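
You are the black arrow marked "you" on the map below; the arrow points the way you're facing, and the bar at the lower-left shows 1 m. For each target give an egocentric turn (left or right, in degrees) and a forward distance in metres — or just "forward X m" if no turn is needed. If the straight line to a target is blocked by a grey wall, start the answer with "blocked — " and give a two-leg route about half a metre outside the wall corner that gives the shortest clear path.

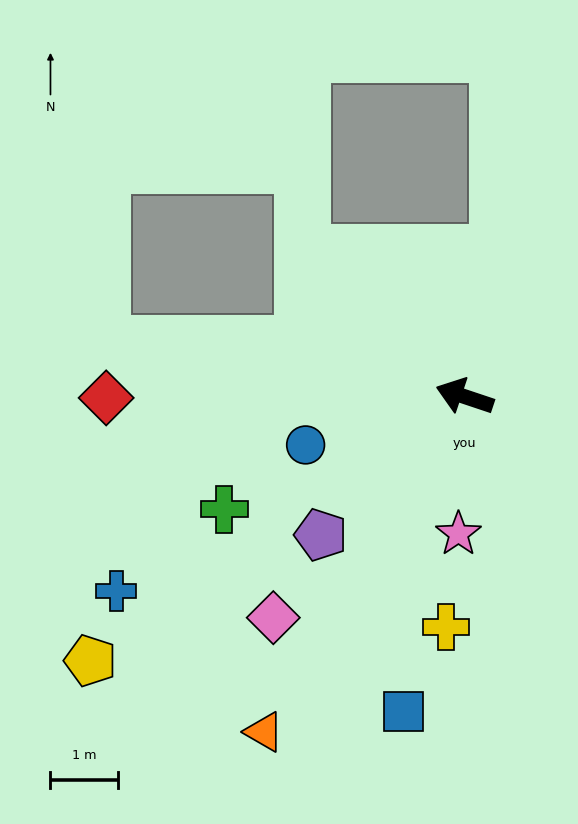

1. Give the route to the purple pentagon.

turn left 62°, forward 3.0 m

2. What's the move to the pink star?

turn left 106°, forward 2.0 m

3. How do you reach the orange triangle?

turn left 78°, forward 5.8 m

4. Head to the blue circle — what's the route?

turn left 35°, forward 2.5 m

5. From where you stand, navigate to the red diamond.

turn left 19°, forward 5.3 m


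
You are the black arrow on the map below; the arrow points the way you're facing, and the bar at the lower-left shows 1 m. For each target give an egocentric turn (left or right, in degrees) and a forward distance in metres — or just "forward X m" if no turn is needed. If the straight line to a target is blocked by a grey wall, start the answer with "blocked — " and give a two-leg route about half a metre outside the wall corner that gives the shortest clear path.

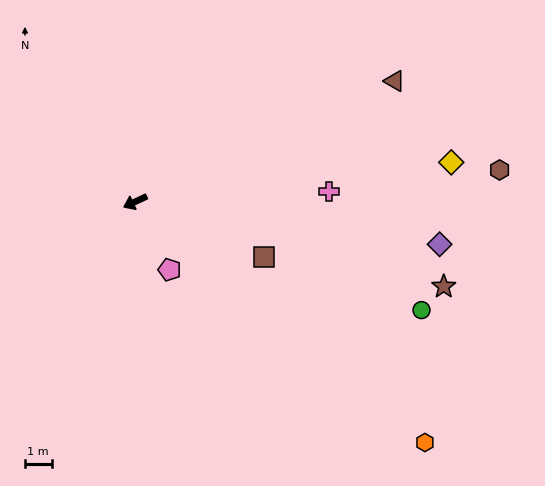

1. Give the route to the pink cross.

turn left 158°, forward 7.3 m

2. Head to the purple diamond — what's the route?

turn left 147°, forward 11.6 m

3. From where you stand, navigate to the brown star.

turn left 140°, forward 12.0 m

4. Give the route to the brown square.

turn left 132°, forward 5.3 m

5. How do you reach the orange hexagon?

turn left 115°, forward 14.2 m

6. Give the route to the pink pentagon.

turn left 92°, forward 2.9 m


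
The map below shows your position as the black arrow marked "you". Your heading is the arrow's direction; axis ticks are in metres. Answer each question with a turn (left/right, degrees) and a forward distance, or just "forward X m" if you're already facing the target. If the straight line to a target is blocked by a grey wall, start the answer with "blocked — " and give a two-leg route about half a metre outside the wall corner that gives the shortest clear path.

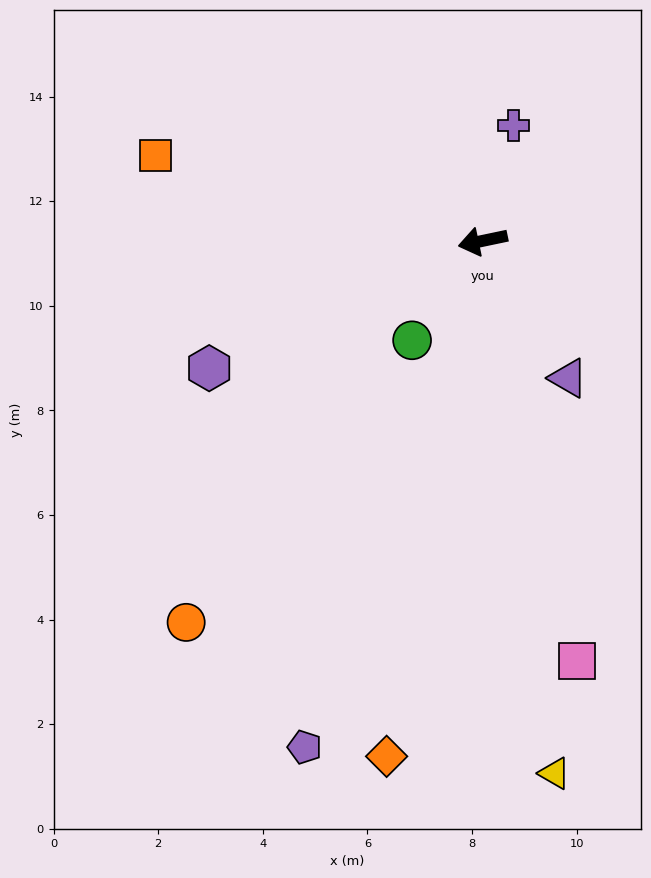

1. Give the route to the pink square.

turn left 91°, forward 8.2 m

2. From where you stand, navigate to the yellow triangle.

turn left 86°, forward 10.3 m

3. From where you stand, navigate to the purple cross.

turn right 117°, forward 2.3 m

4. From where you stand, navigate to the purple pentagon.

turn left 59°, forward 10.3 m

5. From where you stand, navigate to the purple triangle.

turn left 110°, forward 3.1 m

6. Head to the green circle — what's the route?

turn left 43°, forward 2.3 m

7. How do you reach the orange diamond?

turn left 68°, forward 10.0 m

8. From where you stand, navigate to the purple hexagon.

turn left 13°, forward 5.8 m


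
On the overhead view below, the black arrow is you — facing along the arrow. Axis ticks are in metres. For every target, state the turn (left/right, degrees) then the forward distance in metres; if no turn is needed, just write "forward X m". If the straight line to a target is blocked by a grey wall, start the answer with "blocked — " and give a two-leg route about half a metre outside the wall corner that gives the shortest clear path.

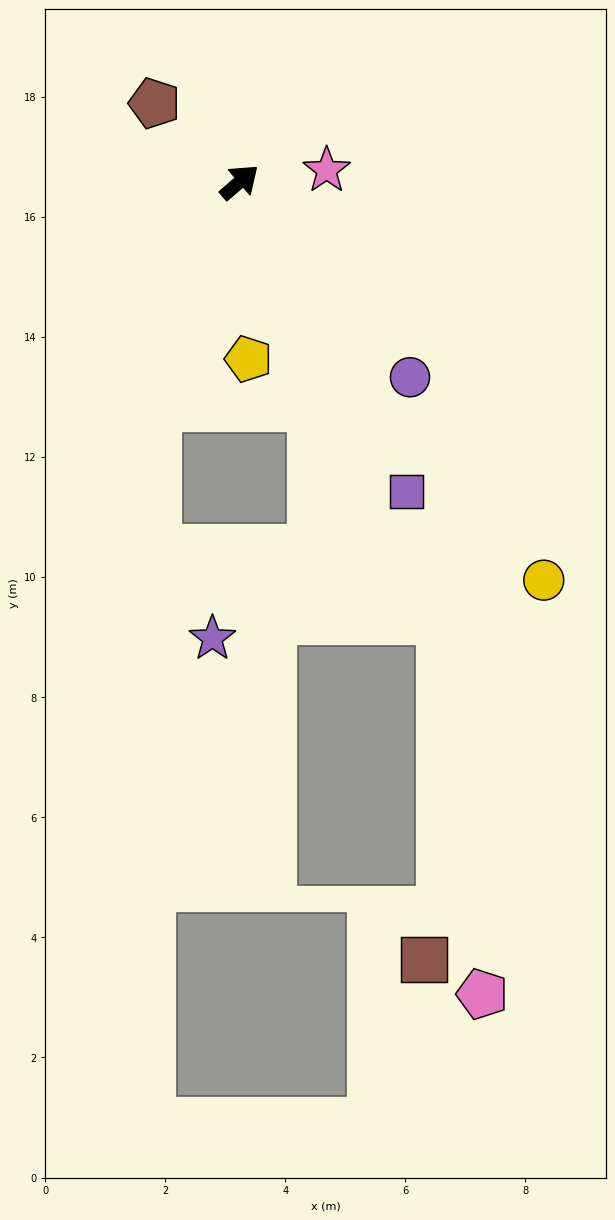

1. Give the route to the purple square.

turn right 102°, forward 5.9 m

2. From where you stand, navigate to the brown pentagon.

turn left 96°, forward 1.9 m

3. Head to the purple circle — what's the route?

turn right 90°, forward 4.3 m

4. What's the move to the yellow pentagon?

turn right 128°, forward 3.0 m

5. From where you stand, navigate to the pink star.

turn right 33°, forward 1.5 m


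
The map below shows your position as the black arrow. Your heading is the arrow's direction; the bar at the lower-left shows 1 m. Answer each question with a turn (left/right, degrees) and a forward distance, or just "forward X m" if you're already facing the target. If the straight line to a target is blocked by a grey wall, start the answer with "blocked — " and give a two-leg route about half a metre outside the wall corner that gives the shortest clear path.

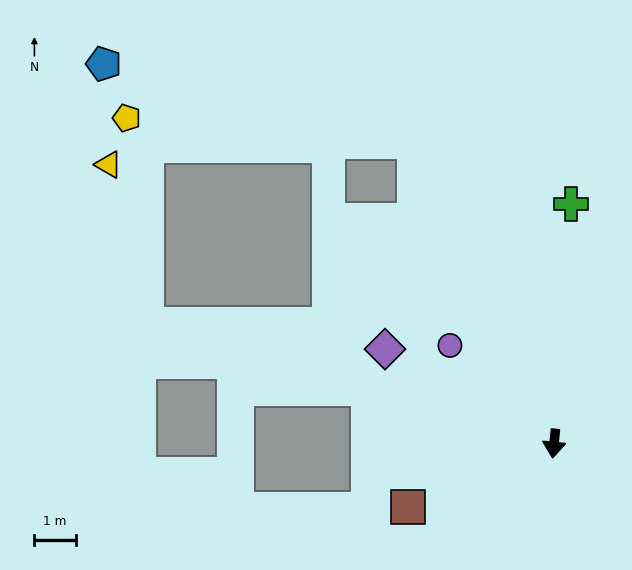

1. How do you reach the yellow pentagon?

blocked — turn right 101°, forward 10.3 m, then turn right 68°, forward 5.0 m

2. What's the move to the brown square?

turn right 61°, forward 3.9 m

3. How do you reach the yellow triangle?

blocked — turn right 101°, forward 10.3 m, then turn right 60°, forward 4.0 m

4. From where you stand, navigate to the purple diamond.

turn right 113°, forward 4.7 m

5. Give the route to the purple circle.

turn right 128°, forward 3.5 m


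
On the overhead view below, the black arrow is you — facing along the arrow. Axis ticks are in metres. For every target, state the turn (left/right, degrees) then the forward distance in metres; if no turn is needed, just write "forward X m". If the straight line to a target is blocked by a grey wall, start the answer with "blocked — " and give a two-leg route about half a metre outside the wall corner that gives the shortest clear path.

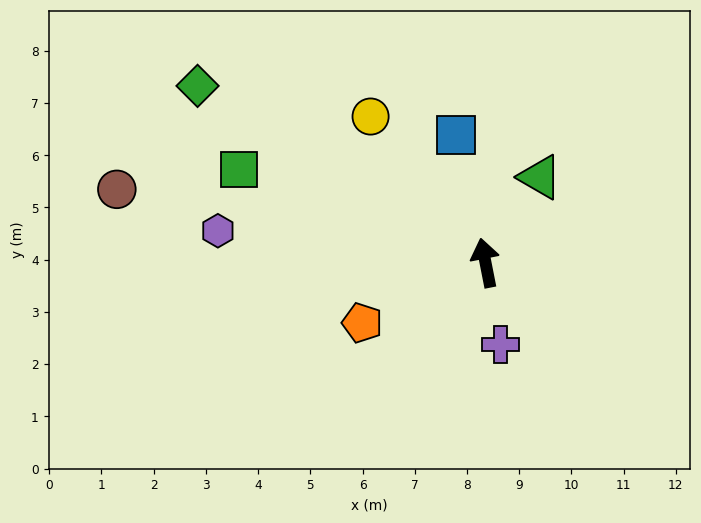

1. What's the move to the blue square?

forward 2.5 m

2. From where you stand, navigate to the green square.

turn left 58°, forward 5.0 m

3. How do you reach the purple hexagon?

turn left 72°, forward 5.2 m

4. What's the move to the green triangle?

turn right 44°, forward 1.9 m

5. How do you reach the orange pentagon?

turn left 105°, forward 2.6 m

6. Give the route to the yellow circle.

turn left 27°, forward 3.6 m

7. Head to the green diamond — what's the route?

turn left 47°, forward 6.5 m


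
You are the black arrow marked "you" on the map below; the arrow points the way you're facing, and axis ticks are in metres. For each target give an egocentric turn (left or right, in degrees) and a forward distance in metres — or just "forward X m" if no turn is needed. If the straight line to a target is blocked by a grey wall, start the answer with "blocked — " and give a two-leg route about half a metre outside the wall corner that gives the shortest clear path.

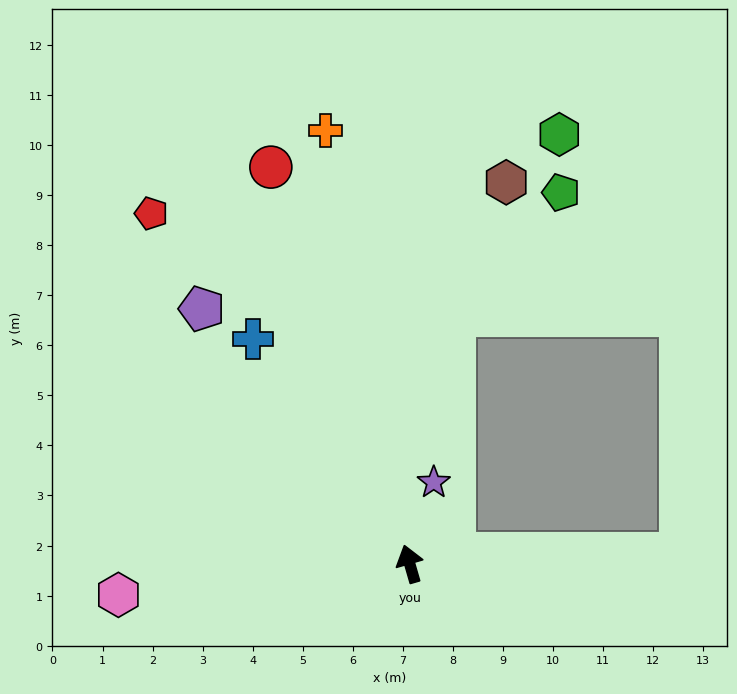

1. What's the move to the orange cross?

turn right 5°, forward 8.8 m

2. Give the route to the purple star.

turn right 33°, forward 1.7 m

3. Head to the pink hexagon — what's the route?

turn left 80°, forward 5.9 m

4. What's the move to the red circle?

turn left 3°, forward 8.4 m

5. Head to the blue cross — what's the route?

turn left 19°, forward 5.5 m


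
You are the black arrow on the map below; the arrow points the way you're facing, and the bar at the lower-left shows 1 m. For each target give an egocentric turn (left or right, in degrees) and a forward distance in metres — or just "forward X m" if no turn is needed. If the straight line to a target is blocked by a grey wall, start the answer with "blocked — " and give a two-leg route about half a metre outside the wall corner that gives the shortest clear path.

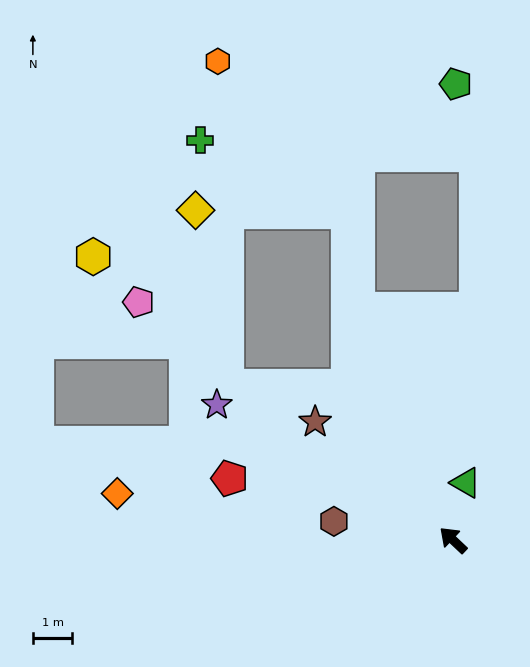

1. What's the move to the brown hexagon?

turn left 34°, forward 3.1 m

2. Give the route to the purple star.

turn left 14°, forward 6.9 m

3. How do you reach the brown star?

turn left 3°, forward 4.6 m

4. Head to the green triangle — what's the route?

turn right 59°, forward 1.5 m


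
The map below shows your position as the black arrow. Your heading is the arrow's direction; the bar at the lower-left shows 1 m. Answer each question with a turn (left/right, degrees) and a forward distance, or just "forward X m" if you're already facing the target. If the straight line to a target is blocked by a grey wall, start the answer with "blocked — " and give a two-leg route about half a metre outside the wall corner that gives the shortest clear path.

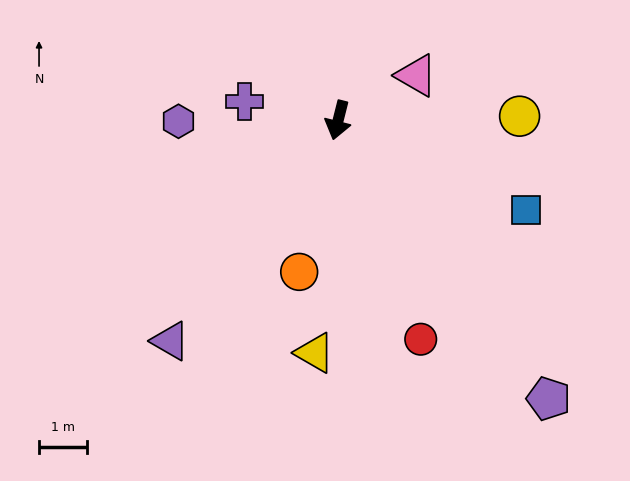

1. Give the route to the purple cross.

turn right 87°, forward 2.0 m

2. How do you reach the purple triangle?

turn right 23°, forward 5.7 m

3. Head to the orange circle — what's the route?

forward 3.2 m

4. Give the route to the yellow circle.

turn left 105°, forward 3.8 m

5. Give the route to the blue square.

turn left 79°, forward 4.3 m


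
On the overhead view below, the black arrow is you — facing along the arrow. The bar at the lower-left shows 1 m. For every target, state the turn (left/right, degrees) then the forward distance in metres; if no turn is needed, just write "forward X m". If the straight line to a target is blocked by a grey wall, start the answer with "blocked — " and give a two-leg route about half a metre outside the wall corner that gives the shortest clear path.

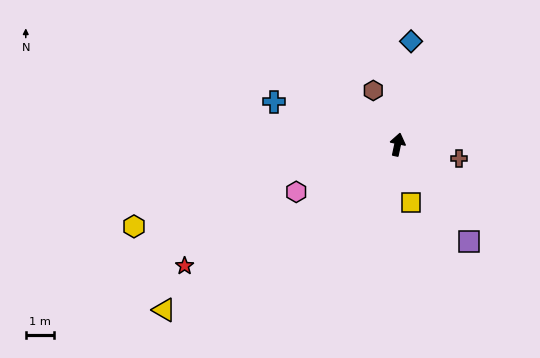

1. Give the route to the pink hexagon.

turn left 127°, forward 4.0 m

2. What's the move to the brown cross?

turn right 91°, forward 2.3 m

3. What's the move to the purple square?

turn right 132°, forward 4.3 m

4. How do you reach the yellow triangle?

turn left 137°, forward 10.3 m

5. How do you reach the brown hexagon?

turn left 36°, forward 2.1 m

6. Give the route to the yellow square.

turn right 155°, forward 2.1 m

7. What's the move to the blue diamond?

turn left 5°, forward 3.7 m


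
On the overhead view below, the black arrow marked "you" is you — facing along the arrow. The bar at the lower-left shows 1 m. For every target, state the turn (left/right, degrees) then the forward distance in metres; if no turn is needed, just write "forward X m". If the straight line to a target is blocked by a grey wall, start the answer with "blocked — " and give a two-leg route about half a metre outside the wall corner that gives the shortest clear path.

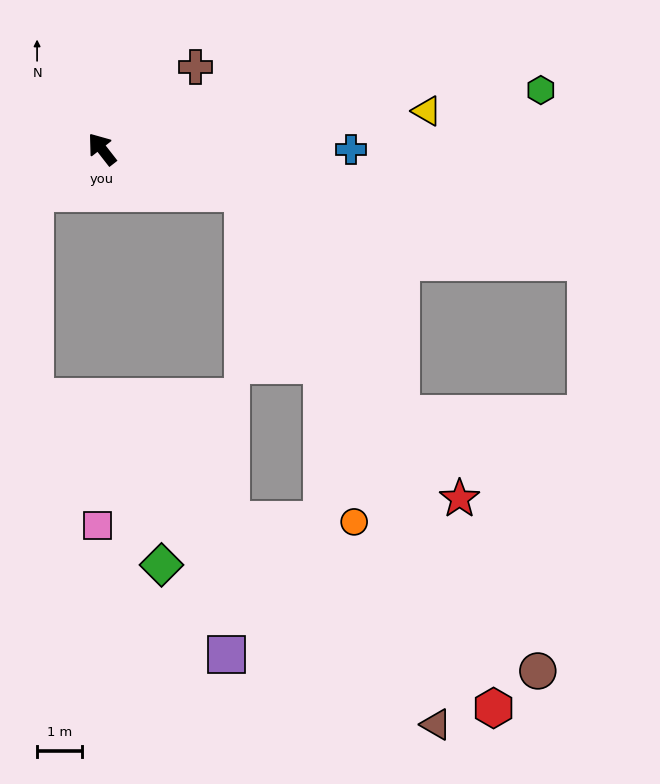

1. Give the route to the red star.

blocked — turn right 145°, forward 3.3 m, then turn right 38°, forward 8.4 m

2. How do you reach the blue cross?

turn right 128°, forward 5.6 m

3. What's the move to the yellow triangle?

turn right 121°, forward 7.3 m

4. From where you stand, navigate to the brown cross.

turn right 87°, forward 2.8 m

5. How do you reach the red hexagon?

blocked — turn right 145°, forward 3.3 m, then turn right 47°, forward 12.9 m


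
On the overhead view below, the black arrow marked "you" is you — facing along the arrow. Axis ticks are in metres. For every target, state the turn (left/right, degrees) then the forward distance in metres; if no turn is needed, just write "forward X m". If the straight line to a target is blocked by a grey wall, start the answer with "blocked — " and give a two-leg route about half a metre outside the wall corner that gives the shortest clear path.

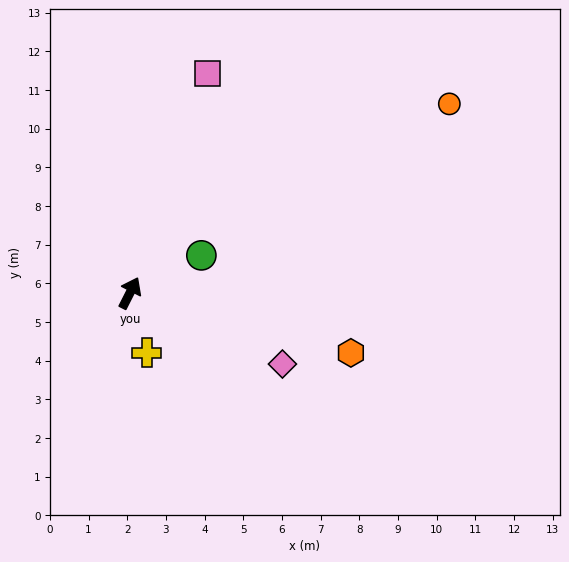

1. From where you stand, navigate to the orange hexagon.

turn right 78°, forward 5.9 m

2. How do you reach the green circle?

turn right 35°, forward 2.1 m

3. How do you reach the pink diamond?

turn right 88°, forward 4.4 m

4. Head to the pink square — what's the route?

turn left 7°, forward 6.0 m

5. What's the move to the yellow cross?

turn right 138°, forward 1.6 m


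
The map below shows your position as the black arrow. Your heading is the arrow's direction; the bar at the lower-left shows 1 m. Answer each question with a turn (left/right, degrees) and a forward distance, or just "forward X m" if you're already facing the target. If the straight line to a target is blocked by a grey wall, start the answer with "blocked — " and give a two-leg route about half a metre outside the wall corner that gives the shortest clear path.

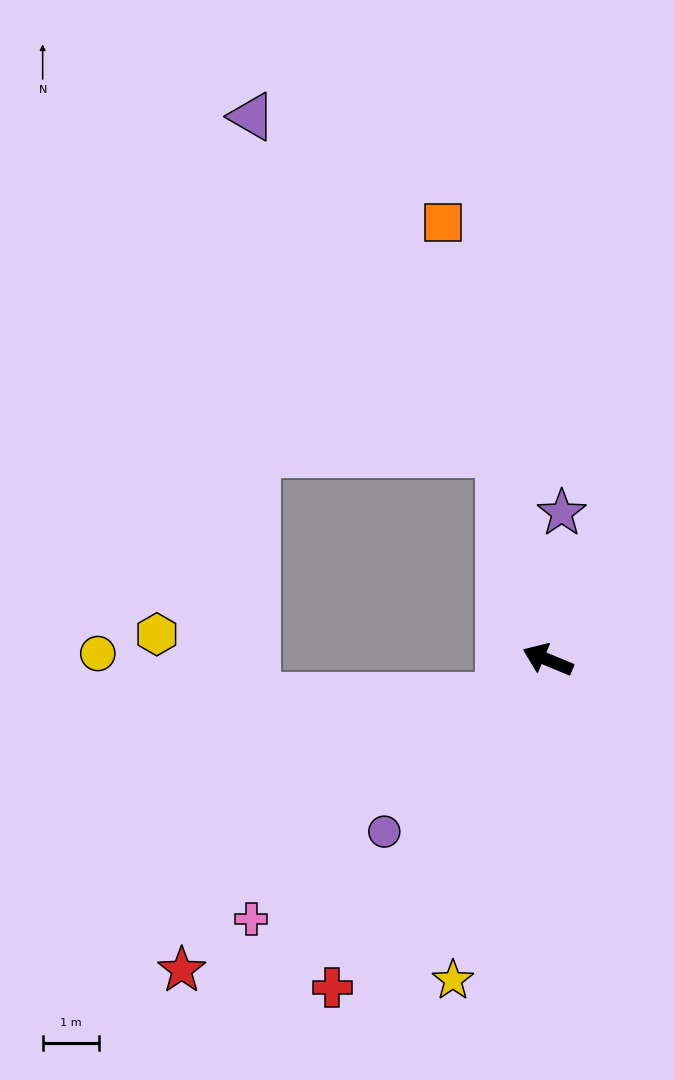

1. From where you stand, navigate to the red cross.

turn left 79°, forward 7.0 m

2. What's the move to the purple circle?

turn left 69°, forward 4.2 m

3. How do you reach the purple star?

turn right 73°, forward 2.6 m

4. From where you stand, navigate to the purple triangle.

blocked — turn right 54°, forward 3.8 m, then turn left 23°, forward 7.5 m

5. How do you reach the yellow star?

turn left 96°, forward 6.0 m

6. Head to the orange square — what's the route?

turn right 54°, forward 8.0 m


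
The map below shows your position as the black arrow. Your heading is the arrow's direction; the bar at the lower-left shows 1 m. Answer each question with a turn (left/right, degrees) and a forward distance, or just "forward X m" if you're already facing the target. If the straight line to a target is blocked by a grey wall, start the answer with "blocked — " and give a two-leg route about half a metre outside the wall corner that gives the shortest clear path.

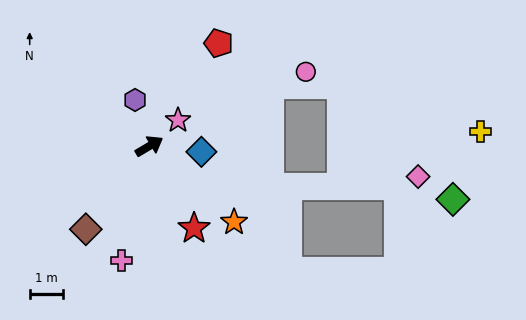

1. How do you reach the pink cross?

turn right 134°, forward 3.5 m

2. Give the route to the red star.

turn right 92°, forward 2.8 m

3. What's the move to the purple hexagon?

turn left 76°, forward 1.4 m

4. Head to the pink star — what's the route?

turn left 11°, forward 1.1 m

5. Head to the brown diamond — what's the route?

turn right 158°, forward 3.1 m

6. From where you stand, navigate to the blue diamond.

turn right 37°, forward 1.6 m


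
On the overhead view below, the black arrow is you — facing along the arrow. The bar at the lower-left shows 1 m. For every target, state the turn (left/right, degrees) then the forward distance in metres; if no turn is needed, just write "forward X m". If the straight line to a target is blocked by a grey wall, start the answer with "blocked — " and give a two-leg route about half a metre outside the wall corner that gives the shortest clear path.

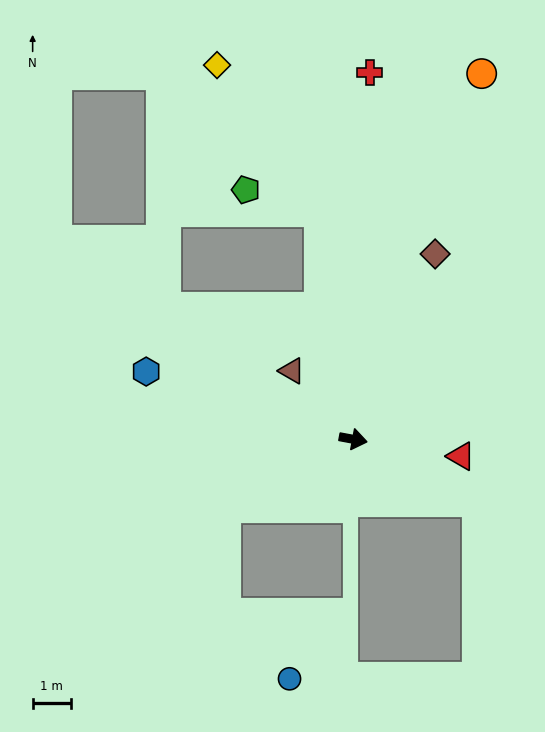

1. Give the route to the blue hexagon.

turn left 172°, forward 5.7 m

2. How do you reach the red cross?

turn left 98°, forward 9.5 m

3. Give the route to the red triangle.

forward 2.8 m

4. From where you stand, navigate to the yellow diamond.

blocked — turn left 109°, forward 6.0 m, then turn left 27°, forward 4.6 m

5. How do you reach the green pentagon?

blocked — turn left 109°, forward 6.0 m, then turn left 66°, forward 2.0 m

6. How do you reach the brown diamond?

turn left 77°, forward 5.3 m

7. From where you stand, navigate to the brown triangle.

turn left 142°, forward 2.4 m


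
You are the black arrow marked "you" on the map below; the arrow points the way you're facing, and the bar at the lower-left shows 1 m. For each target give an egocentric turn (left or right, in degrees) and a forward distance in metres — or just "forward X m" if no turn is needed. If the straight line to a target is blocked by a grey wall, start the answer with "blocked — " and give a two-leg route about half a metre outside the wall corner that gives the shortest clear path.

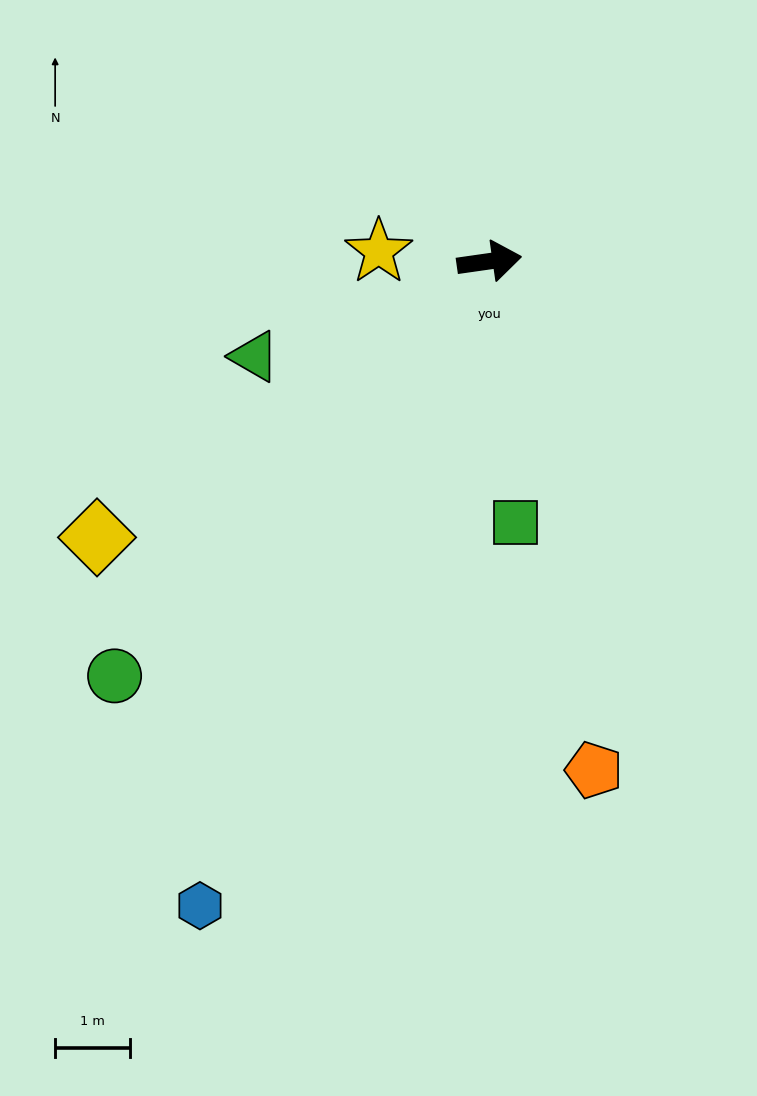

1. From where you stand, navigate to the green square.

turn right 92°, forward 3.5 m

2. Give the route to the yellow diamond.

turn right 153°, forward 6.4 m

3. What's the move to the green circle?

turn right 140°, forward 7.5 m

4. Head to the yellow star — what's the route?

turn left 167°, forward 1.5 m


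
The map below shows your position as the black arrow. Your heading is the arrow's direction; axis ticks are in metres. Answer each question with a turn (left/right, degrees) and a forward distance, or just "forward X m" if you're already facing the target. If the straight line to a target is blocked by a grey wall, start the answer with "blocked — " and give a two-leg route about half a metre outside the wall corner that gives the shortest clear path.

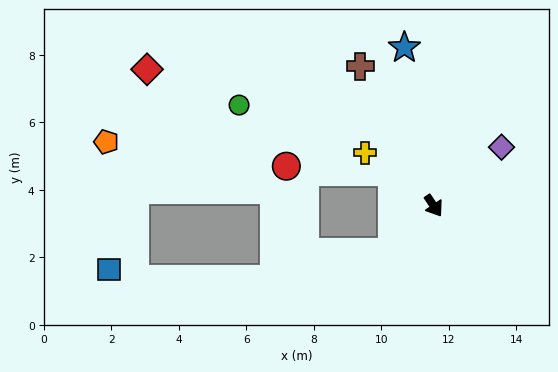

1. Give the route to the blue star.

turn left 156°, forward 4.8 m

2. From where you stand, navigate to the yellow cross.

turn right 162°, forward 2.6 m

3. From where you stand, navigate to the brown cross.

turn left 174°, forward 4.7 m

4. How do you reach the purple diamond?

turn left 97°, forward 2.7 m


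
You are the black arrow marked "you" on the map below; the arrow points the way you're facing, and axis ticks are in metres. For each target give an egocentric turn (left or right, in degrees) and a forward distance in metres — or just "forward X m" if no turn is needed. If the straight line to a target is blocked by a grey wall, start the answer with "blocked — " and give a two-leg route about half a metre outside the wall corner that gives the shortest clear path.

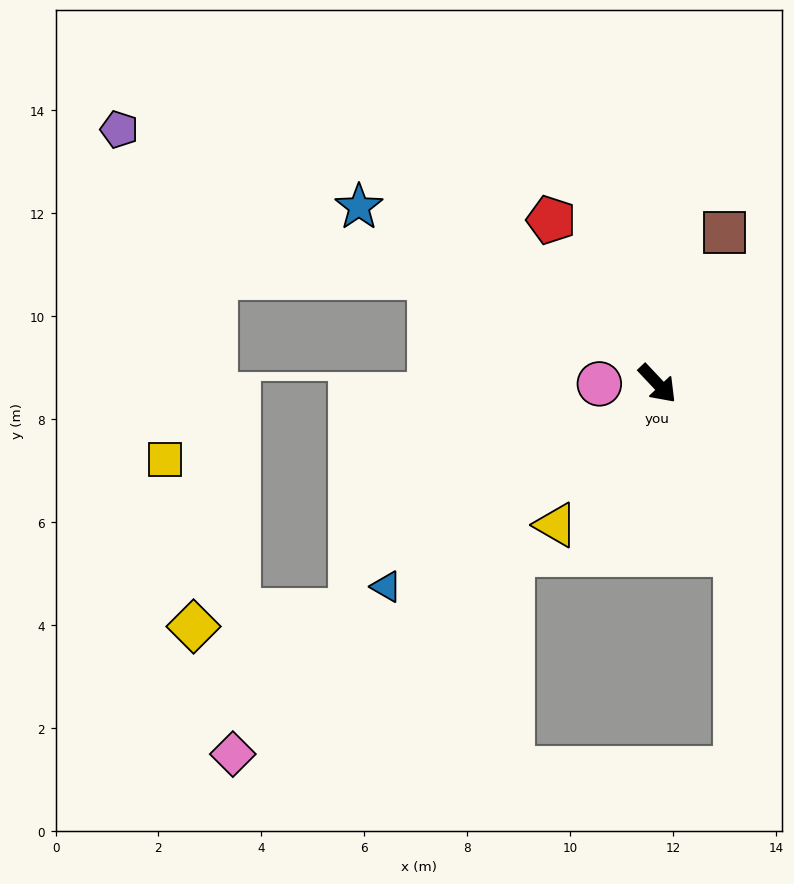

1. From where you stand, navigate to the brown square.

turn left 113°, forward 3.2 m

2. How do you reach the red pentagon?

turn left 170°, forward 3.8 m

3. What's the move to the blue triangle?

turn right 96°, forward 6.6 m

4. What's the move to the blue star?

turn right 164°, forward 6.7 m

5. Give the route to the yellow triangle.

turn right 79°, forward 3.4 m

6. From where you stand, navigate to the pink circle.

turn right 133°, forward 1.1 m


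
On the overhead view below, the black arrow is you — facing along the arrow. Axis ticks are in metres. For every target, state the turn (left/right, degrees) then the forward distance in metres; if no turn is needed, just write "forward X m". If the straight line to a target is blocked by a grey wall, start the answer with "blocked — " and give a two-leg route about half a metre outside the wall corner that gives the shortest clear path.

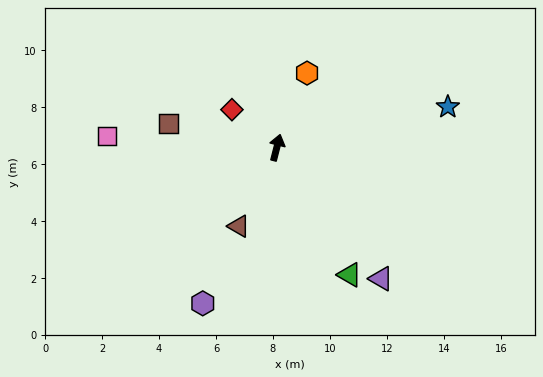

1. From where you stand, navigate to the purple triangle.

turn right 127°, forward 5.9 m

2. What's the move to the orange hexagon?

turn right 8°, forward 2.8 m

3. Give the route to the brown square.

turn left 92°, forward 3.9 m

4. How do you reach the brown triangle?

turn left 168°, forward 3.1 m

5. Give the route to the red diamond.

turn left 64°, forward 2.1 m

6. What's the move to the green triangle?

turn right 136°, forward 5.1 m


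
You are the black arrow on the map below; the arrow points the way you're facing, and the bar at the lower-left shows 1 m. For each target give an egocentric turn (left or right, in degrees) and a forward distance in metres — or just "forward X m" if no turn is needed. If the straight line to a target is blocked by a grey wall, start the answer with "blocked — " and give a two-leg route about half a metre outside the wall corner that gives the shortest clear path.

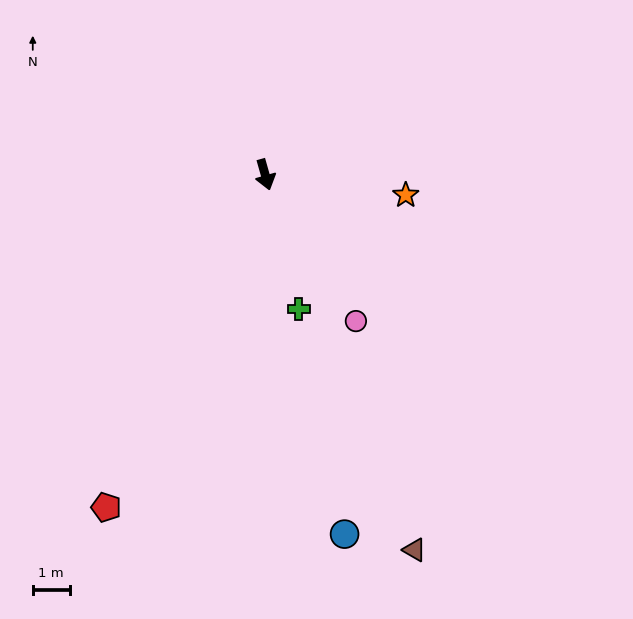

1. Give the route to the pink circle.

turn left 16°, forward 4.7 m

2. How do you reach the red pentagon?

turn right 41°, forward 10.0 m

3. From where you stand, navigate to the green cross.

forward 3.8 m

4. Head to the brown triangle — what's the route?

turn left 6°, forward 11.0 m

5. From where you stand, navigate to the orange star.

turn left 66°, forward 3.9 m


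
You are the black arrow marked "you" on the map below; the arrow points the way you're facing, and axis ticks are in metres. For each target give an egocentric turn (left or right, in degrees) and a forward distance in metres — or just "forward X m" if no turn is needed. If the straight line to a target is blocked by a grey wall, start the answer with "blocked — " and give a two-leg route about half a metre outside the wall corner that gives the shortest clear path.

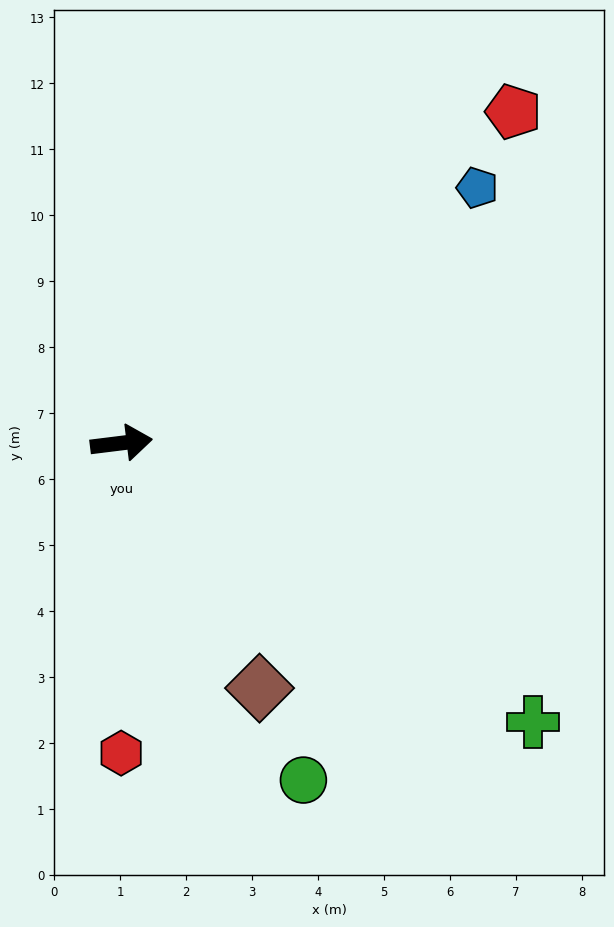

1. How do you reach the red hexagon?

turn right 97°, forward 4.7 m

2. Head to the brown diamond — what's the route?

turn right 68°, forward 4.3 m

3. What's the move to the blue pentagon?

turn left 29°, forward 6.6 m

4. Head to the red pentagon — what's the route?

turn left 33°, forward 7.8 m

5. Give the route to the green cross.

turn right 41°, forward 7.5 m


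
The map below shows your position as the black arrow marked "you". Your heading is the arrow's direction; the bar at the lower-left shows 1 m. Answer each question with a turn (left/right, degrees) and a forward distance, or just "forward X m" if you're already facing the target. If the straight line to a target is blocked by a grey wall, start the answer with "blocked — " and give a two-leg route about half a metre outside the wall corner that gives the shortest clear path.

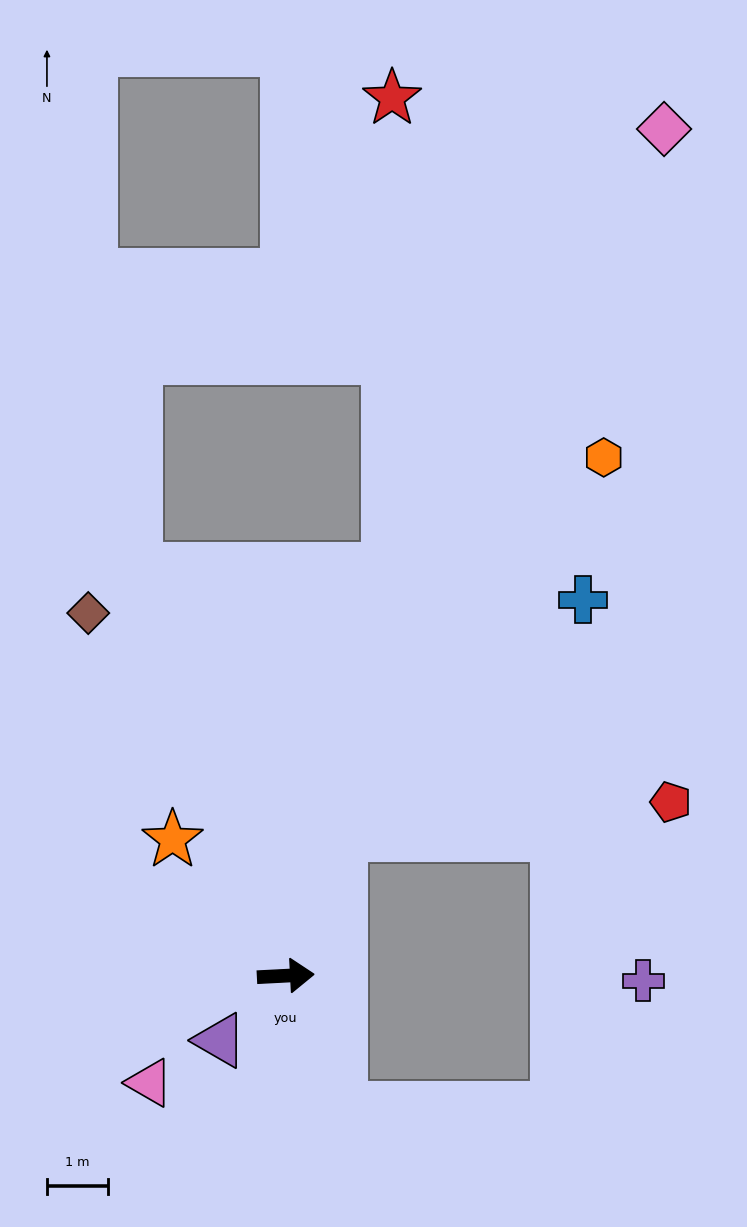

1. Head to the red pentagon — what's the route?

blocked — turn left 65°, forward 2.5 m, then turn right 62°, forward 5.4 m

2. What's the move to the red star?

blocked — turn left 73°, forward 6.8 m, then turn left 14°, forward 7.7 m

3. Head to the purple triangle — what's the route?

turn right 138°, forward 1.5 m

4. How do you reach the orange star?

turn left 127°, forward 2.9 m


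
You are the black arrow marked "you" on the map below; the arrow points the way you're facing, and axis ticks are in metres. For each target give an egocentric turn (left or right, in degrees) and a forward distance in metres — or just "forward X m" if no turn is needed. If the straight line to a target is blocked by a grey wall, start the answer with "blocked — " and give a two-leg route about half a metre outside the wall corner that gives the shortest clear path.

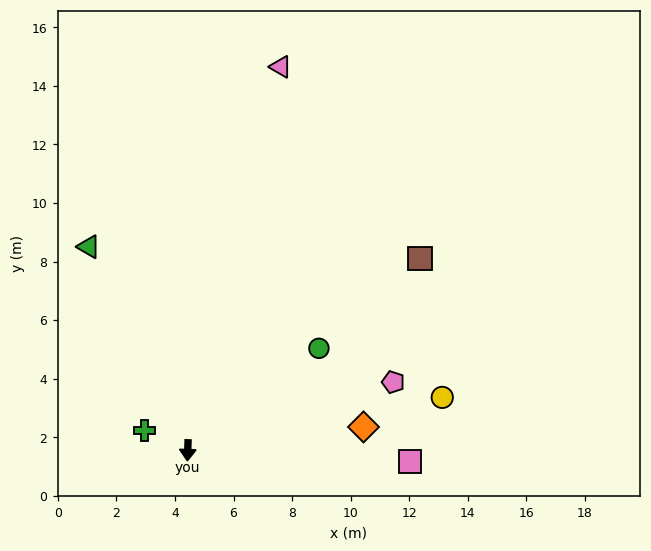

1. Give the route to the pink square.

turn left 89°, forward 7.6 m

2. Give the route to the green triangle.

turn right 152°, forward 7.7 m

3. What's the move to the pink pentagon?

turn left 110°, forward 7.4 m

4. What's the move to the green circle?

turn left 130°, forward 5.7 m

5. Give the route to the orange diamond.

turn left 99°, forward 6.1 m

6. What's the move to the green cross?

turn right 112°, forward 1.6 m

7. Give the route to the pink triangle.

turn left 168°, forward 13.5 m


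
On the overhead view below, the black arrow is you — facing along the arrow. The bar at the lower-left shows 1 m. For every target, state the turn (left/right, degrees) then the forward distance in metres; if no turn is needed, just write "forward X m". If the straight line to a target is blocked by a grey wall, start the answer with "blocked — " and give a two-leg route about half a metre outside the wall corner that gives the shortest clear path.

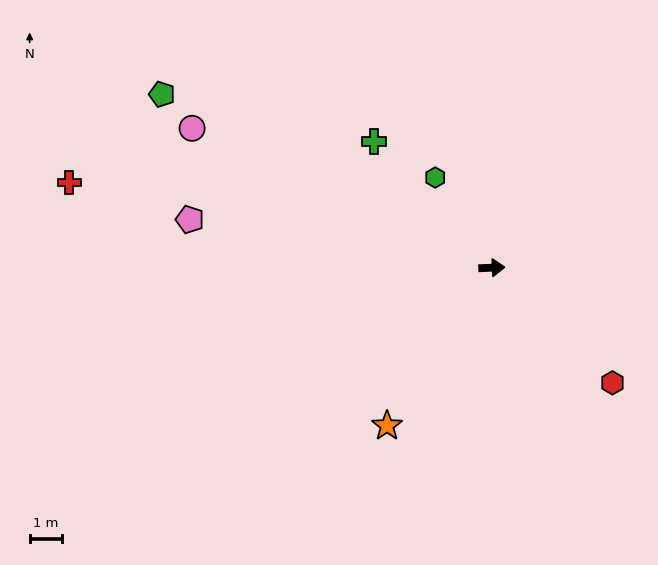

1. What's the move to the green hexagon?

turn left 120°, forward 3.3 m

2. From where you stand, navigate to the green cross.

turn left 131°, forward 5.4 m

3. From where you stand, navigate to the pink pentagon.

turn left 169°, forward 9.6 m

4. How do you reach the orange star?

turn right 126°, forward 5.9 m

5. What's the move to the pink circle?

turn left 153°, forward 10.3 m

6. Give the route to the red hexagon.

turn right 46°, forward 5.2 m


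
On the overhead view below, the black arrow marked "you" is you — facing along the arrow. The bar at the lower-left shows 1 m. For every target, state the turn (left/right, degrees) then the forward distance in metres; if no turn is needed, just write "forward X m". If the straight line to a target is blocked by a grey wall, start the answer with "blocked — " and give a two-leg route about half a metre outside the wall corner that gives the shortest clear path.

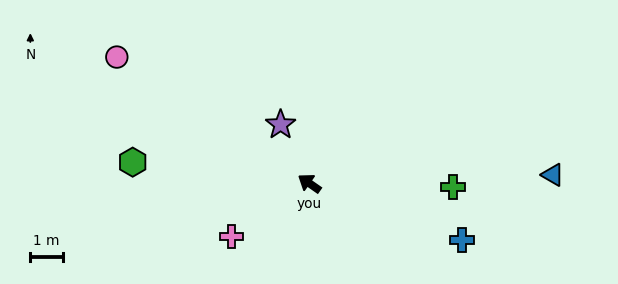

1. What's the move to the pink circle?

forward 7.1 m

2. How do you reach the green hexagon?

turn left 28°, forward 5.5 m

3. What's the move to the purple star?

turn right 29°, forward 2.0 m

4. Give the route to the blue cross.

turn right 166°, forward 5.0 m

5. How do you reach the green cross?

turn right 146°, forward 4.4 m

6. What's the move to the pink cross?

turn left 69°, forward 2.9 m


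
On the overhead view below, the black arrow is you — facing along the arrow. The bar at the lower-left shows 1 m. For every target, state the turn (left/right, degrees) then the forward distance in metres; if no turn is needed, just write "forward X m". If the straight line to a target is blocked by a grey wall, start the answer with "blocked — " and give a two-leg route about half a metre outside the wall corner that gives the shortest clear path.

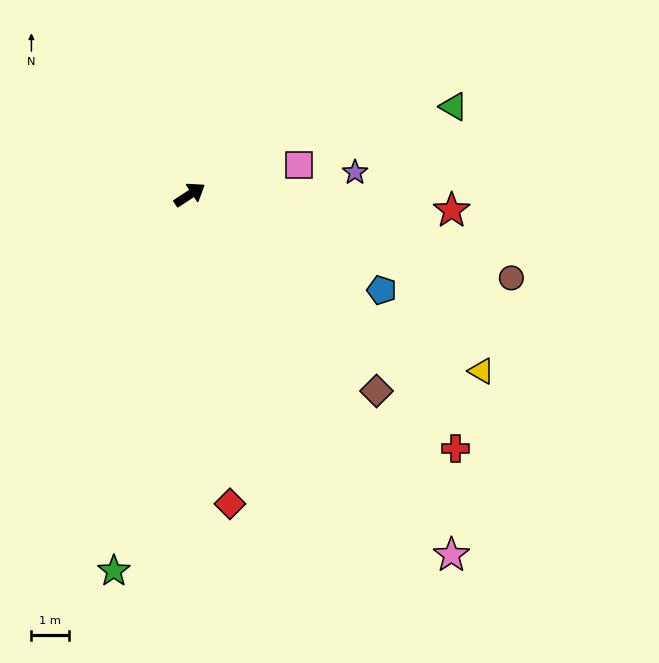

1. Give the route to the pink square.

turn right 18°, forward 3.0 m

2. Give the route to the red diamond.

turn right 116°, forward 8.4 m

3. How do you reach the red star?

turn right 37°, forward 7.1 m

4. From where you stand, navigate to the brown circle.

turn right 48°, forward 8.9 m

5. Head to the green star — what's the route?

turn right 135°, forward 10.3 m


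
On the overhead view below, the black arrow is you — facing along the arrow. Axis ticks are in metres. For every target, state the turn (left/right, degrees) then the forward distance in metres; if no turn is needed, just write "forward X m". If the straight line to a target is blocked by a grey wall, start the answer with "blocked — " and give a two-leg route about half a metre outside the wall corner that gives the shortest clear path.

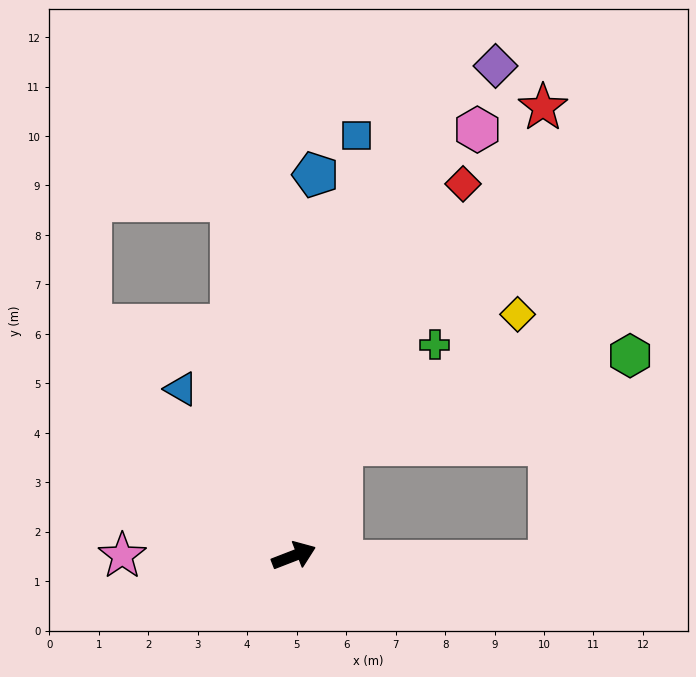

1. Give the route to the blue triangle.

turn left 103°, forward 4.1 m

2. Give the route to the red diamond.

turn left 44°, forward 8.3 m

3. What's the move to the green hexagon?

blocked — turn left 46°, forward 2.5 m, then turn right 50°, forward 6.1 m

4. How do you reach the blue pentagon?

turn left 66°, forward 7.7 m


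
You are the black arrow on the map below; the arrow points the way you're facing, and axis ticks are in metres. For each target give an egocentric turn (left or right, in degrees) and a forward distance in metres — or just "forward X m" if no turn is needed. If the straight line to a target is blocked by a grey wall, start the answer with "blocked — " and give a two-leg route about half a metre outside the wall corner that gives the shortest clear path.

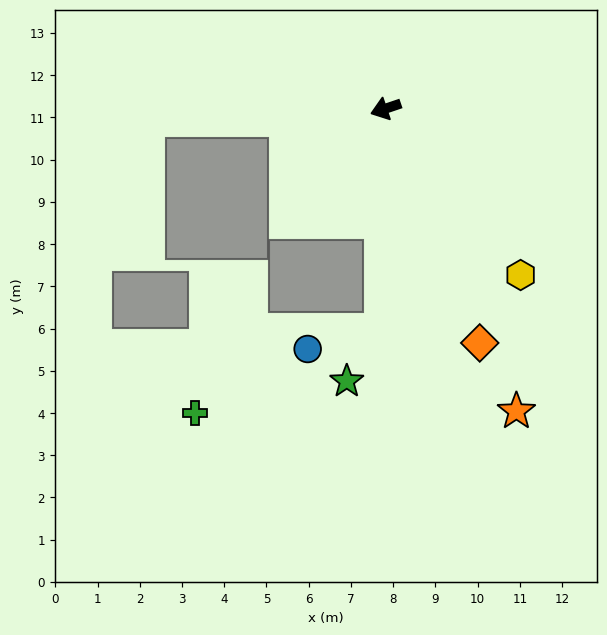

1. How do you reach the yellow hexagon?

turn left 110°, forward 5.1 m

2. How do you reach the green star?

blocked — turn left 70°, forward 5.3 m, then turn right 34°, forward 1.5 m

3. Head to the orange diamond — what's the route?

turn left 93°, forward 6.0 m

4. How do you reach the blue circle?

blocked — turn left 70°, forward 5.3 m, then turn right 75°, forward 1.8 m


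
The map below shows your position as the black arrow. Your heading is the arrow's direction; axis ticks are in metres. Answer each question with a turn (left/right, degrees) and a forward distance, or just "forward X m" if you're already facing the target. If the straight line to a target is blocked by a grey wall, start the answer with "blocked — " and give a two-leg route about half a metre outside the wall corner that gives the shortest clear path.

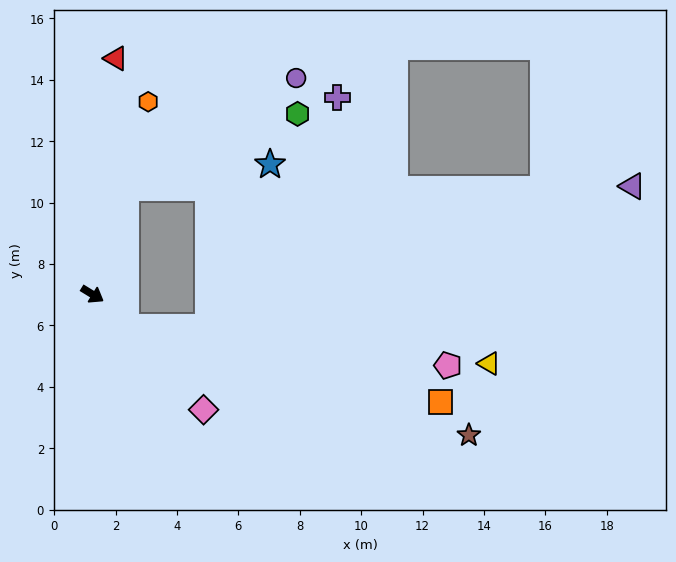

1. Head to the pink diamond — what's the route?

turn right 15°, forward 5.2 m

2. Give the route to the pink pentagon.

blocked — turn right 13°, forward 1.5 m, then turn left 38°, forward 10.6 m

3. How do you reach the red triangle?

turn left 116°, forward 7.7 m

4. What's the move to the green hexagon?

blocked — turn left 104°, forward 3.6 m, then turn right 49°, forward 6.1 m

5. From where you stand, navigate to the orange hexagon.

turn left 105°, forward 6.5 m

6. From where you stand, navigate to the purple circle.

blocked — turn left 104°, forward 3.6 m, then turn right 40°, forward 6.6 m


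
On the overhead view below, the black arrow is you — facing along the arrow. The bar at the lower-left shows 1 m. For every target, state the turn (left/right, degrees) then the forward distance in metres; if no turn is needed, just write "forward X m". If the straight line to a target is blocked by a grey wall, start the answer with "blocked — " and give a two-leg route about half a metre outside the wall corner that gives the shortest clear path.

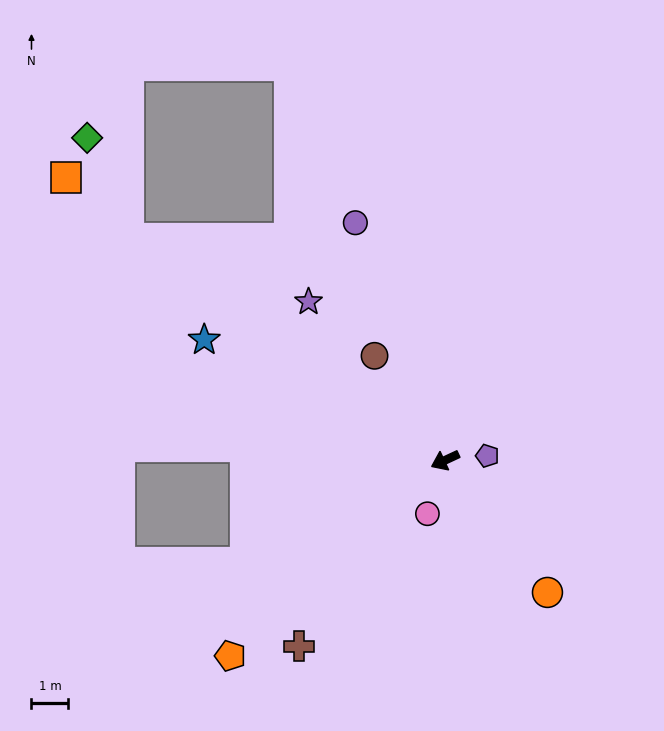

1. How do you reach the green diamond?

blocked — turn right 60°, forward 10.5 m, then turn right 33°, forward 3.0 m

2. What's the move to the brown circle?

turn right 81°, forward 3.4 m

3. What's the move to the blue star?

turn right 52°, forward 7.3 m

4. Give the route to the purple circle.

turn right 94°, forward 6.9 m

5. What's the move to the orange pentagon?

turn left 17°, forward 7.9 m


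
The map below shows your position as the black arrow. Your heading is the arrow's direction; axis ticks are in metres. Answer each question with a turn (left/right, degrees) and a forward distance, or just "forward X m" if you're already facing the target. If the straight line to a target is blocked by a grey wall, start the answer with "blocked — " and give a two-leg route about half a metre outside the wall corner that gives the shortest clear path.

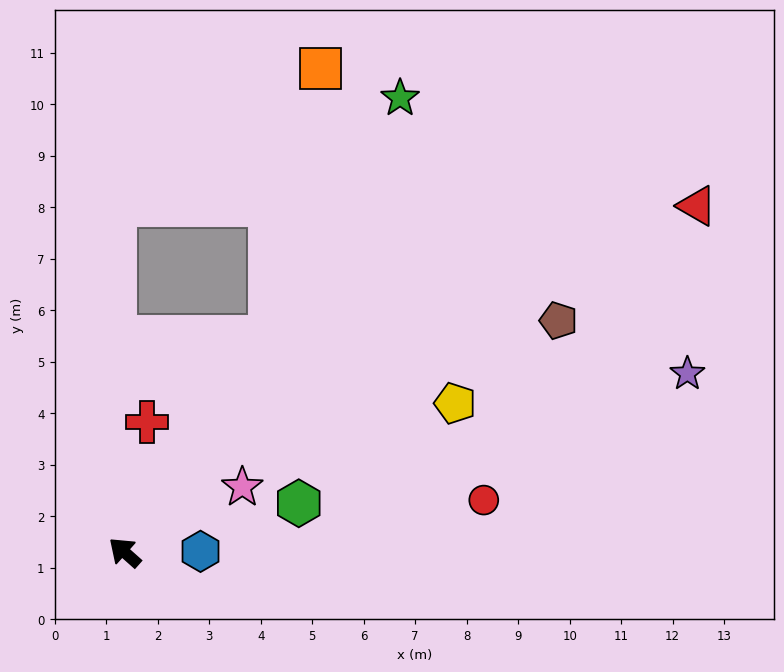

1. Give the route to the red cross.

turn right 58°, forward 2.6 m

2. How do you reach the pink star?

turn right 109°, forward 2.6 m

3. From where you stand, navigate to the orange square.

blocked — turn right 82°, forward 5.0 m, then turn left 23°, forward 5.3 m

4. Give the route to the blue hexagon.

turn right 138°, forward 1.5 m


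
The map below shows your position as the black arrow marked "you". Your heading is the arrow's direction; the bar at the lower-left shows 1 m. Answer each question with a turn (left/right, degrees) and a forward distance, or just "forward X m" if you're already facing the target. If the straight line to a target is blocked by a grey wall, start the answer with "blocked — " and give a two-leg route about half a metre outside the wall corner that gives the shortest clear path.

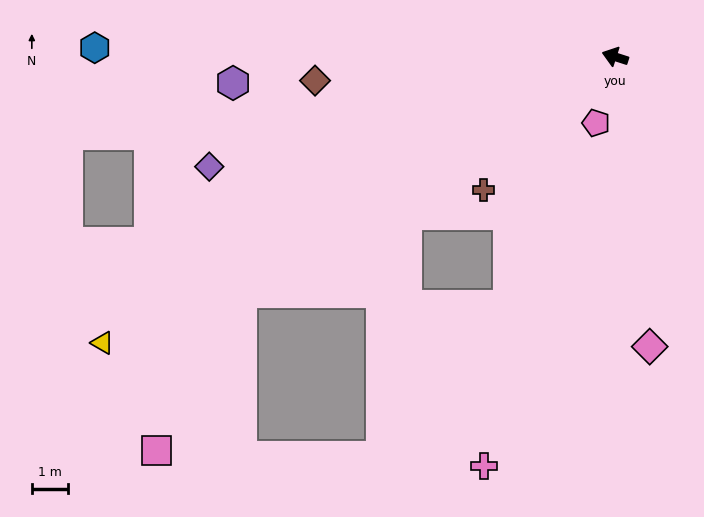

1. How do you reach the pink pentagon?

turn left 92°, forward 1.9 m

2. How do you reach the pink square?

blocked — turn left 50°, forward 12.1 m, then turn left 30°, forward 4.9 m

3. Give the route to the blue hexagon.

turn left 17°, forward 14.3 m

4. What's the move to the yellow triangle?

turn left 47°, forward 16.1 m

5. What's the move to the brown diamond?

turn left 22°, forward 8.2 m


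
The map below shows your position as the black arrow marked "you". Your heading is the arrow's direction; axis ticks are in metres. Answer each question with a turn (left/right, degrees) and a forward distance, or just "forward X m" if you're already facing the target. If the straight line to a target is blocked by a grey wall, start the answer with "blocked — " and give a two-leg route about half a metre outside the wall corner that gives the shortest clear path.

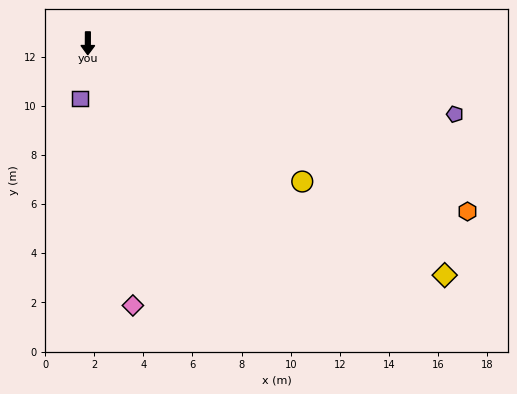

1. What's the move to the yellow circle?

turn left 58°, forward 10.4 m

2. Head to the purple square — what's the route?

turn right 8°, forward 2.3 m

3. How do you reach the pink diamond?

turn left 10°, forward 10.8 m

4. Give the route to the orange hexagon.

turn left 66°, forward 16.9 m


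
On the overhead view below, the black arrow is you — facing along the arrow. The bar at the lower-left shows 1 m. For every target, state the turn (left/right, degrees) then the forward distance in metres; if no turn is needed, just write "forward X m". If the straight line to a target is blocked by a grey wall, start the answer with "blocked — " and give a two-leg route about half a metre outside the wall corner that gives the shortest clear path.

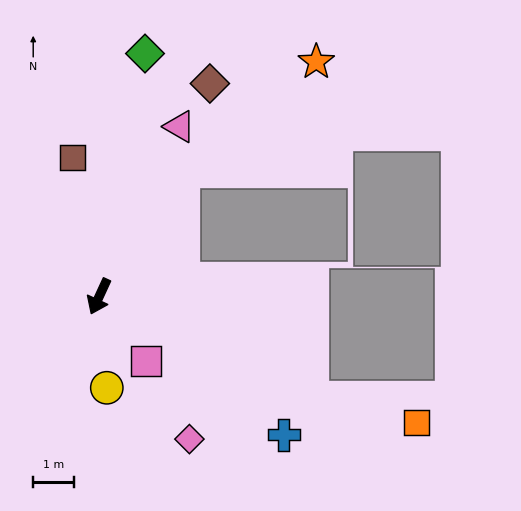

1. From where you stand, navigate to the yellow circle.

turn left 29°, forward 2.3 m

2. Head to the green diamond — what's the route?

turn right 166°, forward 6.1 m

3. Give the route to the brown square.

turn right 144°, forward 3.5 m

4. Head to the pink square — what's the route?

turn left 61°, forward 2.0 m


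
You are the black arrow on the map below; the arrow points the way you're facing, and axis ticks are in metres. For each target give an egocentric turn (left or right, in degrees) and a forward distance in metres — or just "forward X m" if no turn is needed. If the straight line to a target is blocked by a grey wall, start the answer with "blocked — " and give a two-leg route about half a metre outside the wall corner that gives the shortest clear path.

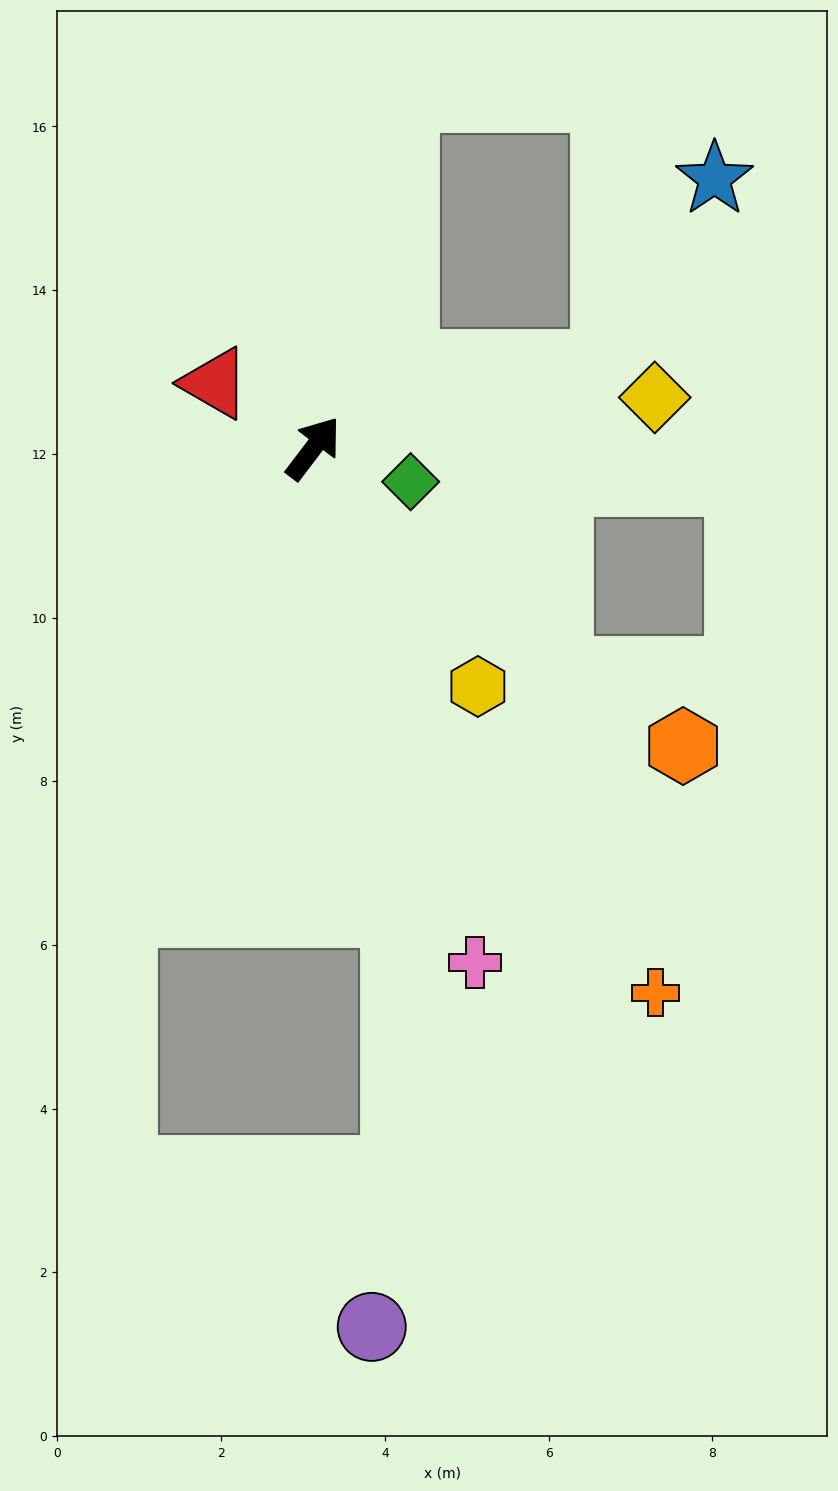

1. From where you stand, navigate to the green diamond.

turn right 72°, forward 1.3 m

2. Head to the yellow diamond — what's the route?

turn right 44°, forward 4.2 m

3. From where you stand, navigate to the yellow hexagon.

turn right 108°, forward 3.5 m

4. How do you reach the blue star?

blocked — turn right 37°, forward 3.7 m, then turn left 44°, forward 2.6 m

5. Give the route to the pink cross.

turn right 125°, forward 6.6 m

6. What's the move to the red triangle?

turn left 94°, forward 1.4 m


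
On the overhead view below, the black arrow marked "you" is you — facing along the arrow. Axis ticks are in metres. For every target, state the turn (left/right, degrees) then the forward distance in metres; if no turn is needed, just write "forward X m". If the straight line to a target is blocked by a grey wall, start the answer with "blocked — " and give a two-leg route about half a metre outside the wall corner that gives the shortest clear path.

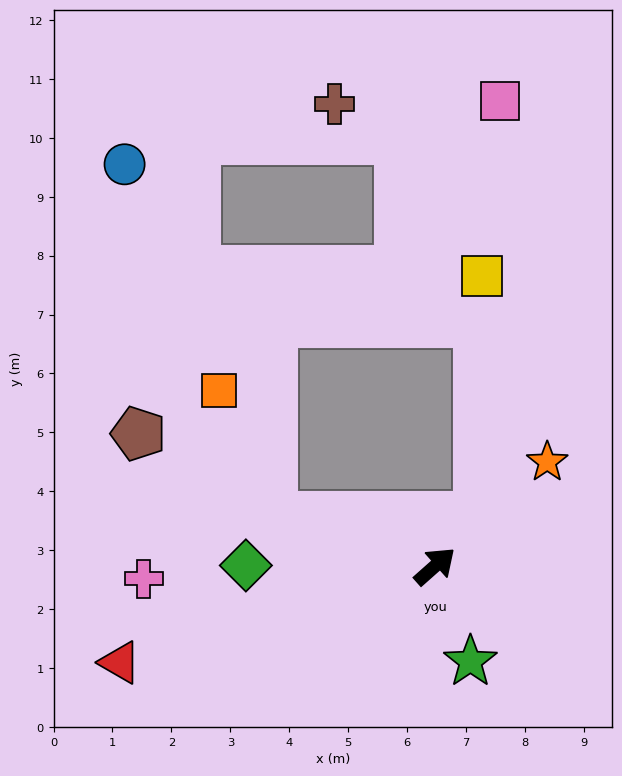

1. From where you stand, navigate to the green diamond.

turn left 138°, forward 3.2 m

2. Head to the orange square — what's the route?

blocked — turn left 121°, forward 2.9 m, then turn right 49°, forward 2.3 m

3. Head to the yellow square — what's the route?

blocked — turn left 7°, forward 1.1 m, then turn left 41°, forward 4.1 m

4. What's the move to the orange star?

forward 2.6 m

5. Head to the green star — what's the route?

turn right 111°, forward 1.7 m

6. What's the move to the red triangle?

turn left 155°, forward 5.6 m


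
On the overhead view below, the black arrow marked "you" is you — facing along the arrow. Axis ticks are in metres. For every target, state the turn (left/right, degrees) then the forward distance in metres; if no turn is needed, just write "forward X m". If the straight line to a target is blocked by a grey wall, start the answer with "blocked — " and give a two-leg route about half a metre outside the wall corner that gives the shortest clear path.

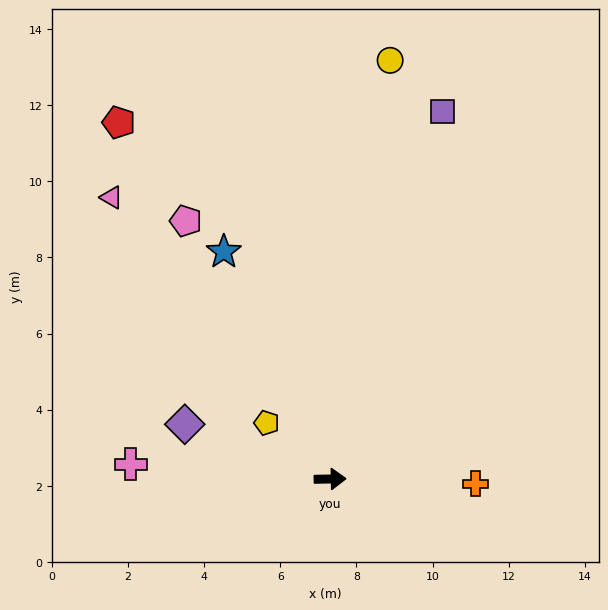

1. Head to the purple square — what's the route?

turn left 72°, forward 10.1 m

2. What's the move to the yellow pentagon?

turn left 137°, forward 2.2 m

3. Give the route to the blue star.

turn left 114°, forward 6.6 m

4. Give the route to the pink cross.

turn left 175°, forward 5.2 m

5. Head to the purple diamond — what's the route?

turn left 158°, forward 4.1 m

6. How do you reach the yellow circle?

turn left 81°, forward 11.1 m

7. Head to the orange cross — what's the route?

turn right 3°, forward 3.8 m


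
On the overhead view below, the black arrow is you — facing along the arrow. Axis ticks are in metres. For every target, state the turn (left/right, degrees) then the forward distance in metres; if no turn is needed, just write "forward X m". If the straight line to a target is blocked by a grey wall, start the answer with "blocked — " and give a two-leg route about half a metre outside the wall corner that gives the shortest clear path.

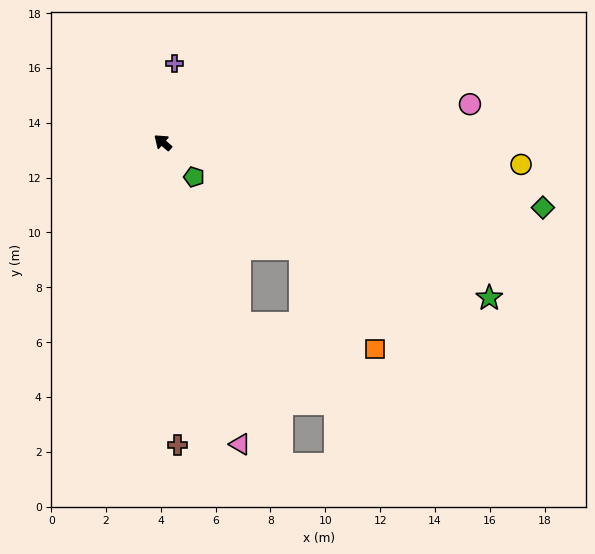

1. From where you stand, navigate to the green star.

turn right 165°, forward 13.2 m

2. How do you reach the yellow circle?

turn right 143°, forward 13.1 m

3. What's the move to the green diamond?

turn right 149°, forward 14.1 m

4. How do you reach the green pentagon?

turn left 173°, forward 1.7 m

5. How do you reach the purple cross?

turn right 58°, forward 2.9 m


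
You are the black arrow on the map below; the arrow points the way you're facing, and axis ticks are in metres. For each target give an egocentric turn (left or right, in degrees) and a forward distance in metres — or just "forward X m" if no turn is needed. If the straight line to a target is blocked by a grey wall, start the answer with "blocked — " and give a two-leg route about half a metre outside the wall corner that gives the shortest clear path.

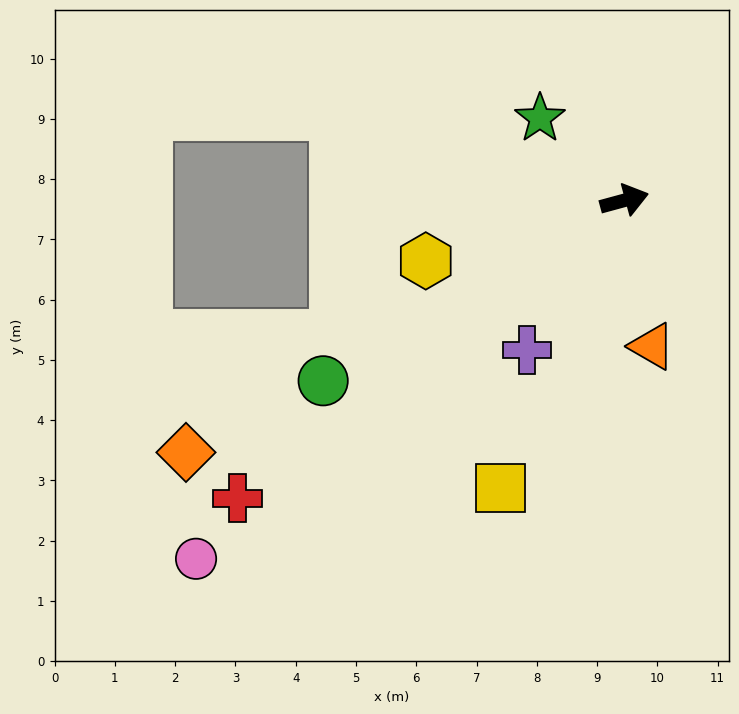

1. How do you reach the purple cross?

turn right 138°, forward 3.0 m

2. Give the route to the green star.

turn left 121°, forward 2.0 m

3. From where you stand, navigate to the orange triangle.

turn right 95°, forward 2.5 m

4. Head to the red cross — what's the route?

turn right 158°, forward 8.1 m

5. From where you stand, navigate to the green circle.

turn right 164°, forward 5.8 m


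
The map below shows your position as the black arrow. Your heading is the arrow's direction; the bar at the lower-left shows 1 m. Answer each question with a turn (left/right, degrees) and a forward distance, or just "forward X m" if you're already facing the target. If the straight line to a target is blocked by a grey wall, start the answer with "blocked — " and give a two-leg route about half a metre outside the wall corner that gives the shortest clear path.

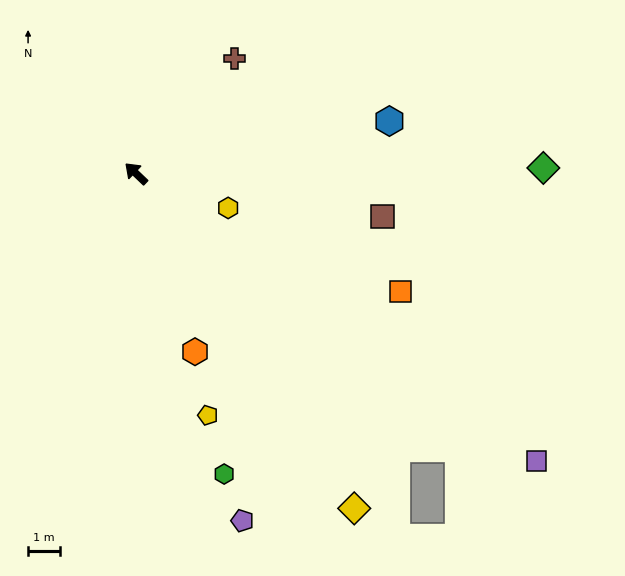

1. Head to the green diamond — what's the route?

turn right 136°, forward 12.8 m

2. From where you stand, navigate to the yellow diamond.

turn left 167°, forward 12.6 m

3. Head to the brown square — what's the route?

turn right 146°, forward 7.9 m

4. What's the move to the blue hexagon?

turn right 125°, forward 8.2 m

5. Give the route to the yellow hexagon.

turn right 157°, forward 3.1 m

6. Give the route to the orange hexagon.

turn left 152°, forward 5.9 m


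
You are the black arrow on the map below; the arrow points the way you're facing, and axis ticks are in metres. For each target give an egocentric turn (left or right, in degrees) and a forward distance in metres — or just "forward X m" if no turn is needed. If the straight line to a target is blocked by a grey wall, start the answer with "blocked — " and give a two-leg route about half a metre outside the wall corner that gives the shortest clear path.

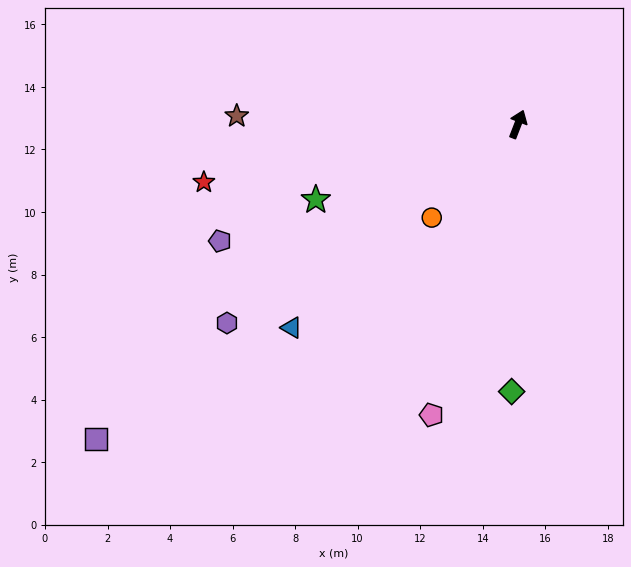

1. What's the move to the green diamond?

turn right 160°, forward 8.6 m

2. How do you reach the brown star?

turn left 109°, forward 9.0 m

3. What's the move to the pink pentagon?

turn right 175°, forward 9.7 m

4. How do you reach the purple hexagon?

turn left 146°, forward 11.3 m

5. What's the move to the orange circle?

turn left 158°, forward 4.1 m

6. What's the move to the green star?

turn left 132°, forward 6.9 m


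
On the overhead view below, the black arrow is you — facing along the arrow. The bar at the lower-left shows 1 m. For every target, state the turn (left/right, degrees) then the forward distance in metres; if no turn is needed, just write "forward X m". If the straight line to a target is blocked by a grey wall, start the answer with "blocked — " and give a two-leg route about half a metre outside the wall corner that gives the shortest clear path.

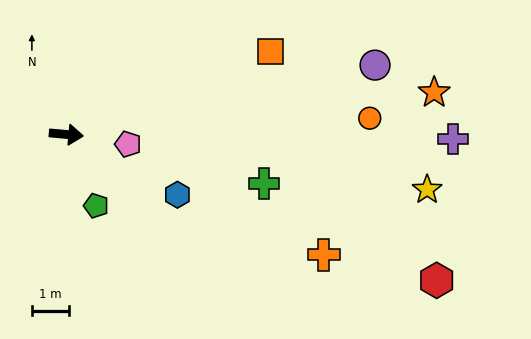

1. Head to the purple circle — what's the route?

turn left 18°, forward 8.4 m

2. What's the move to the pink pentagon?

turn right 4°, forward 1.7 m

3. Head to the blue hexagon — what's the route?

turn right 23°, forward 3.4 m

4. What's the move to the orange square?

turn left 27°, forward 5.9 m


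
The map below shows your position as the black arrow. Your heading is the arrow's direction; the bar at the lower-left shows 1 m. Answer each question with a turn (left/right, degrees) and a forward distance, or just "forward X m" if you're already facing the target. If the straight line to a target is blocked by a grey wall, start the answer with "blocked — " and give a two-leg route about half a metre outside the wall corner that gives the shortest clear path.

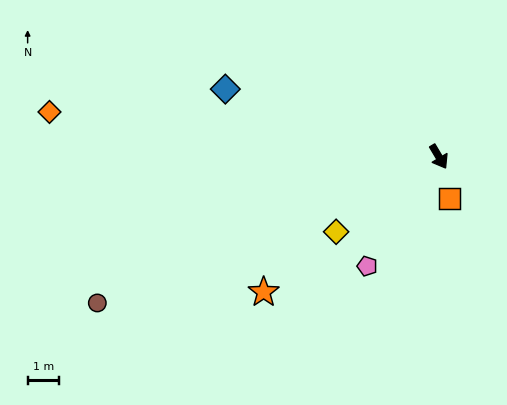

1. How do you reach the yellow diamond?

turn right 85°, forward 4.1 m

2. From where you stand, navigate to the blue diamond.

turn right 138°, forward 7.1 m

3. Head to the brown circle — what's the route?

turn right 98°, forward 11.9 m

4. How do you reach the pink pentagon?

turn right 64°, forward 4.2 m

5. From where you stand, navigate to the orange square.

turn right 17°, forward 1.4 m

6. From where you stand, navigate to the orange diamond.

turn right 127°, forward 12.5 m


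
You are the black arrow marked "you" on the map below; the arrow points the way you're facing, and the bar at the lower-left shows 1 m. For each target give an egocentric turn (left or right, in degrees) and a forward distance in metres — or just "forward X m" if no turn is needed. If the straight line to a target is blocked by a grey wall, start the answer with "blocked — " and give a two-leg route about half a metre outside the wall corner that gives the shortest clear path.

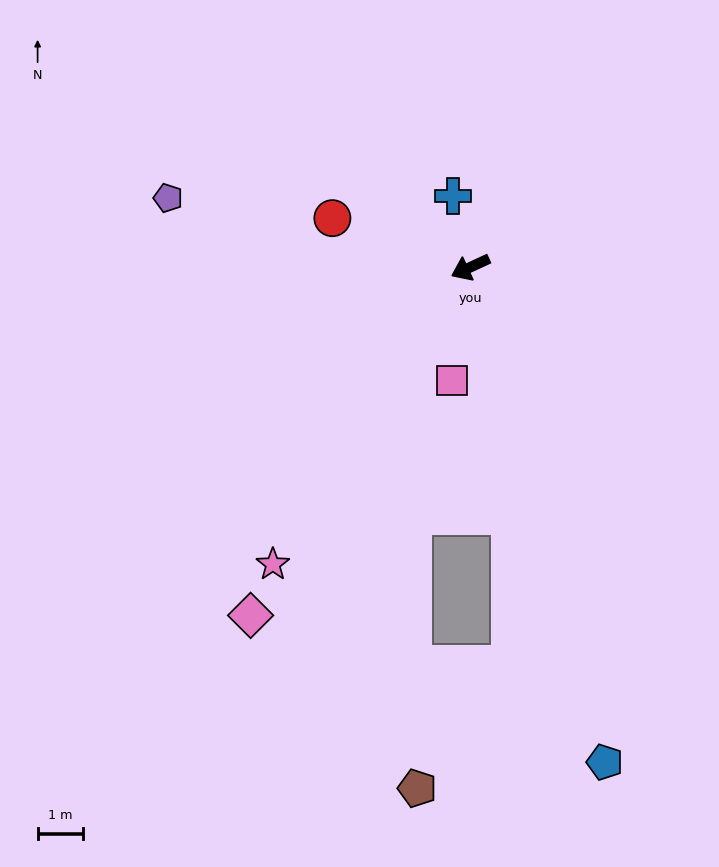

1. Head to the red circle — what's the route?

turn right 44°, forward 3.2 m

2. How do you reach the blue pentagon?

turn left 80°, forward 11.2 m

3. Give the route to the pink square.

turn left 56°, forward 2.5 m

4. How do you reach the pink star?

turn left 32°, forward 7.8 m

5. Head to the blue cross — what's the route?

turn right 101°, forward 1.6 m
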